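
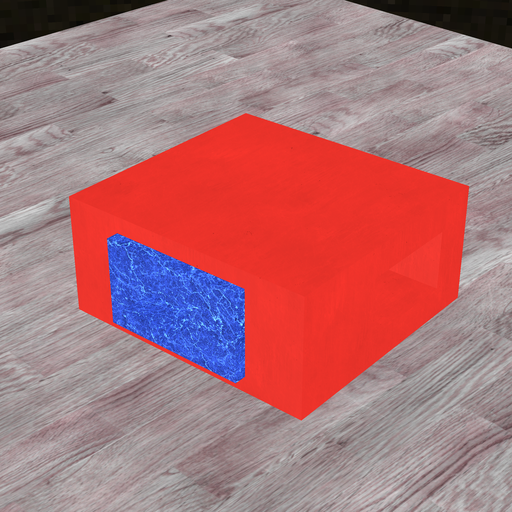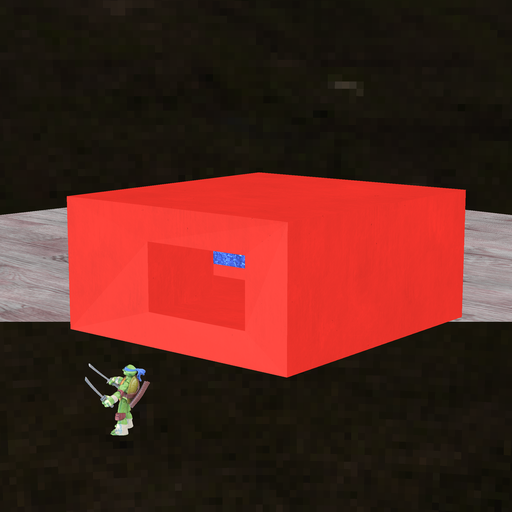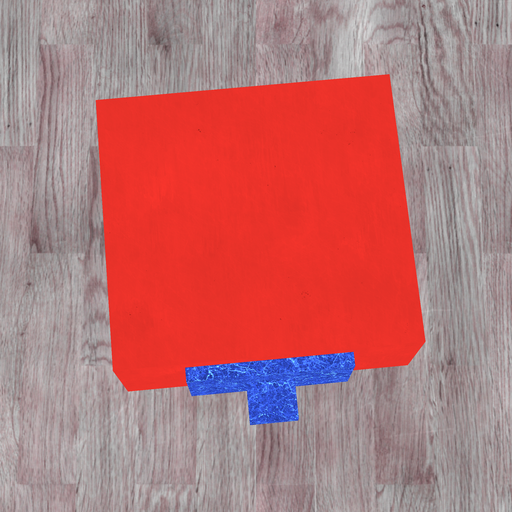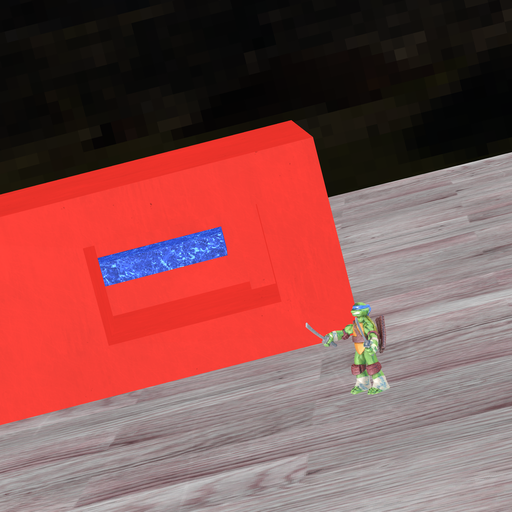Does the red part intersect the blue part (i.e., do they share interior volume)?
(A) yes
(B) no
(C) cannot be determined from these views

(B) no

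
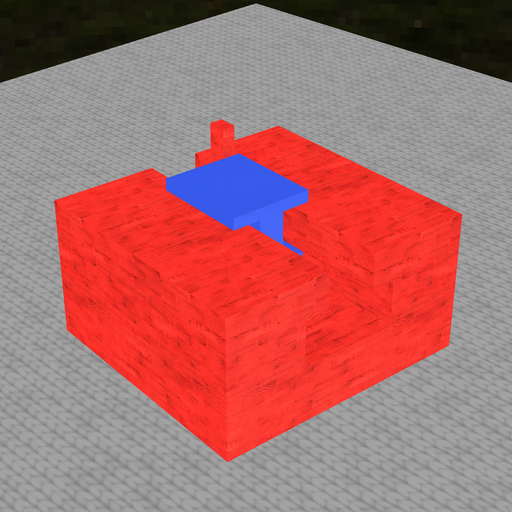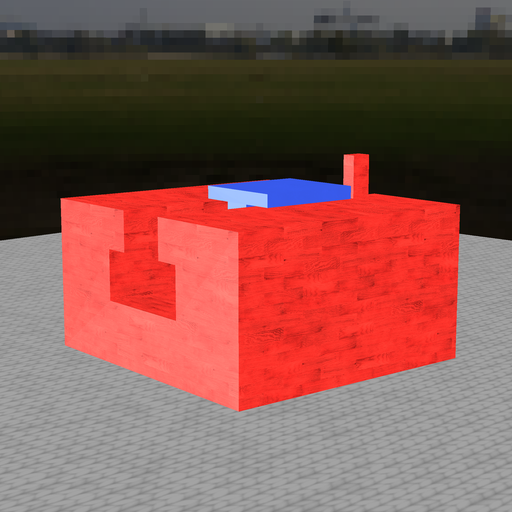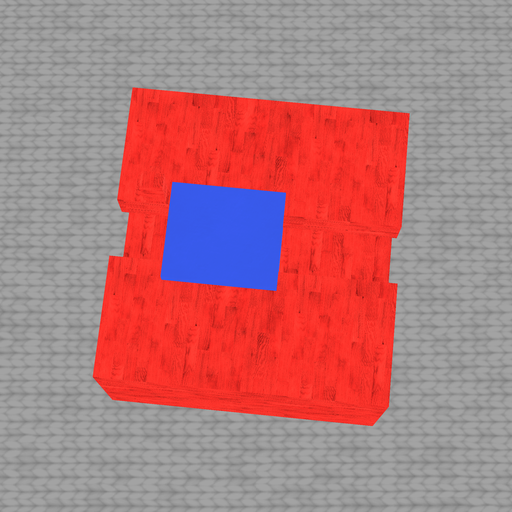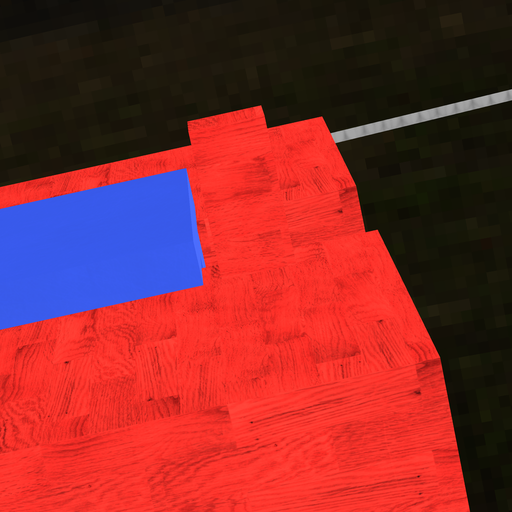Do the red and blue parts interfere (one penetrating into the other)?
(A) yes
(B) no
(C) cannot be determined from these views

(B) no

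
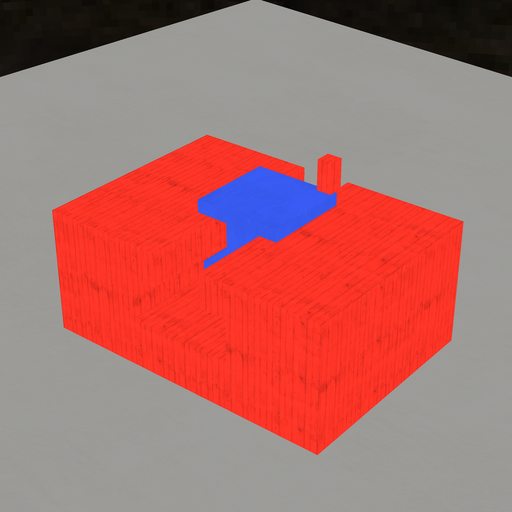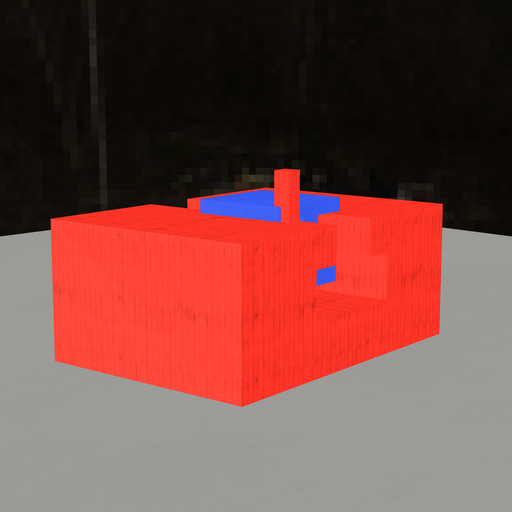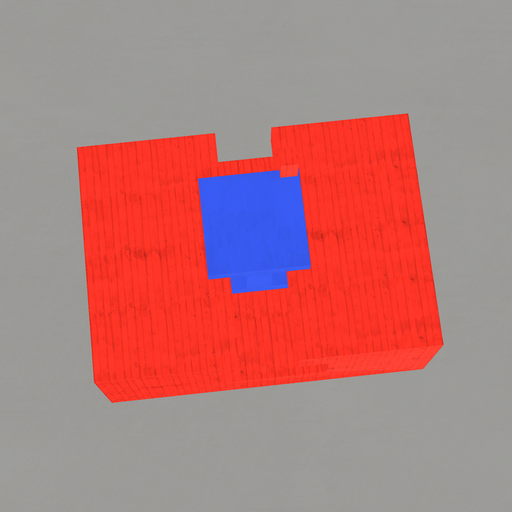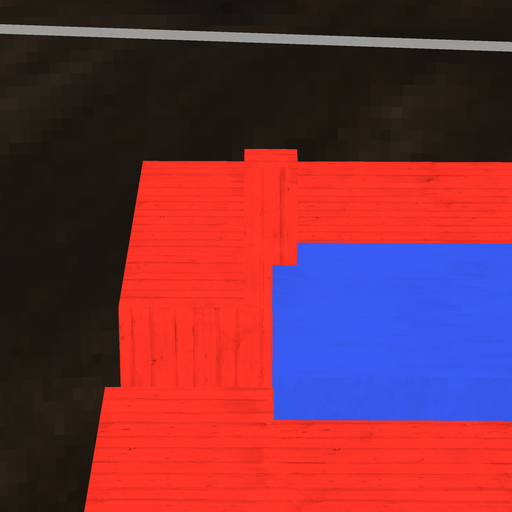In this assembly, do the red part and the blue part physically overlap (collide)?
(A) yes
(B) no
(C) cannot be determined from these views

(A) yes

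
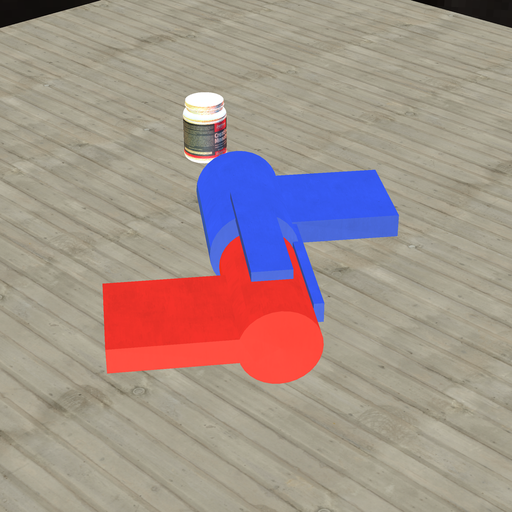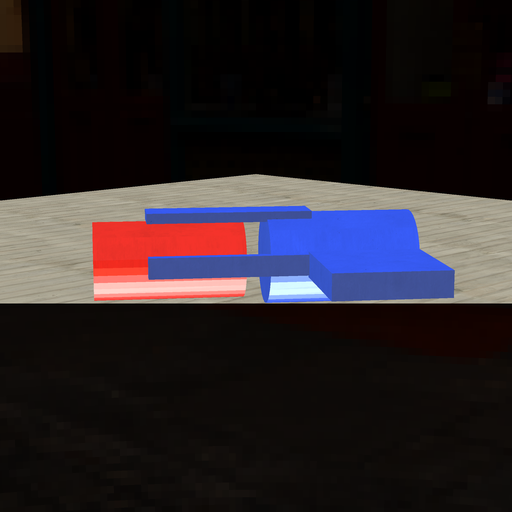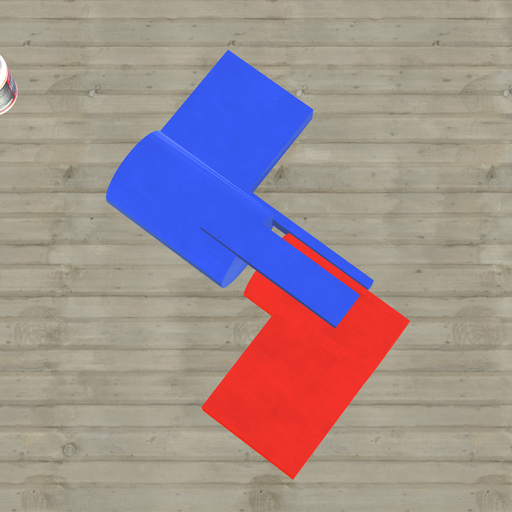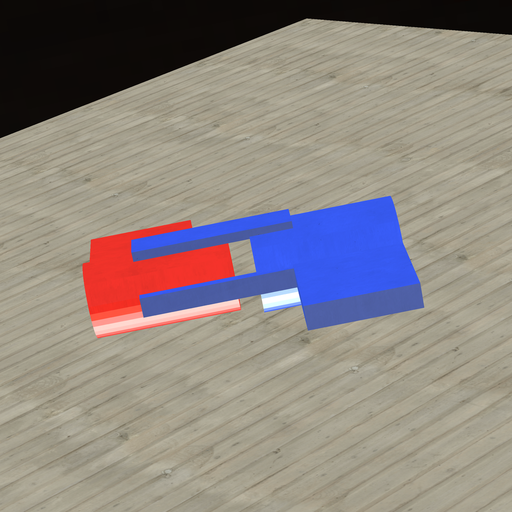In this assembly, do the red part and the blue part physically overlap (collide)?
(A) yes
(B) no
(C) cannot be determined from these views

(B) no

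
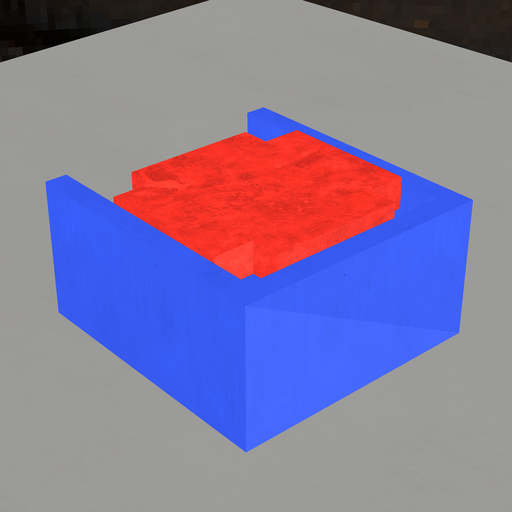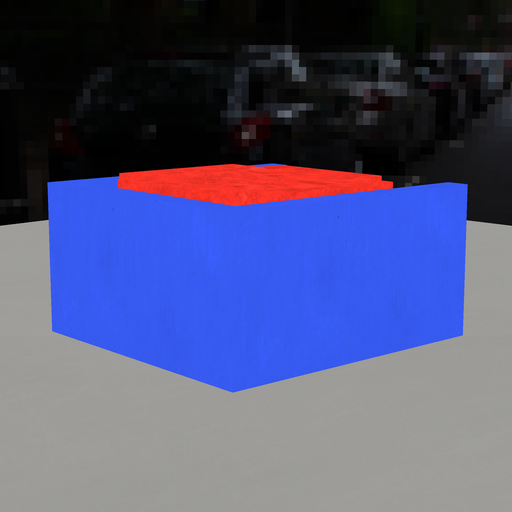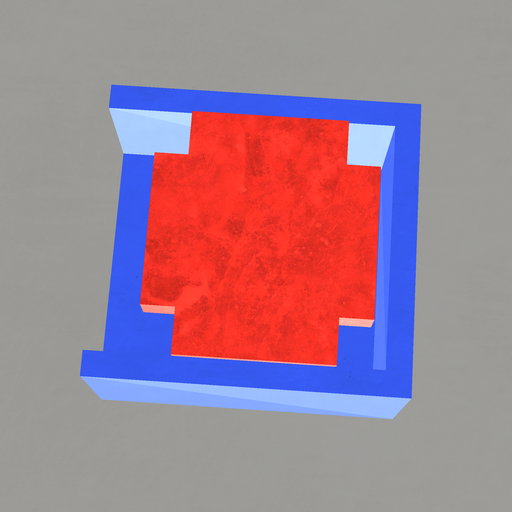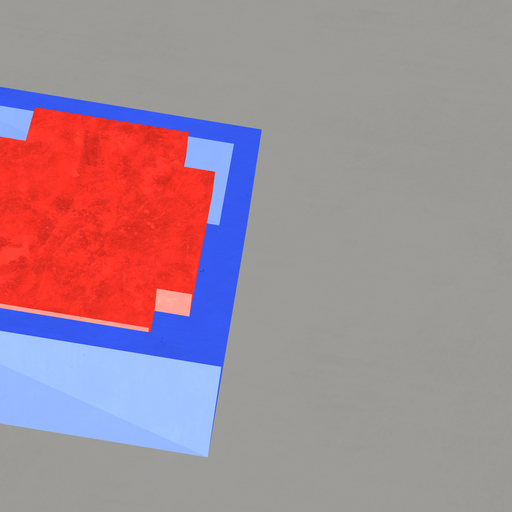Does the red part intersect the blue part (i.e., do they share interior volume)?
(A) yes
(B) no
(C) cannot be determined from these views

(B) no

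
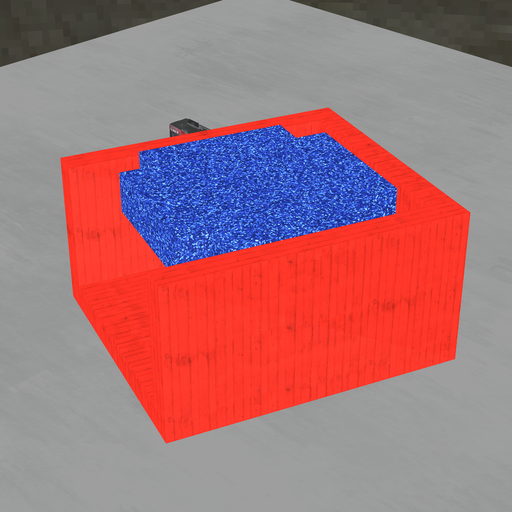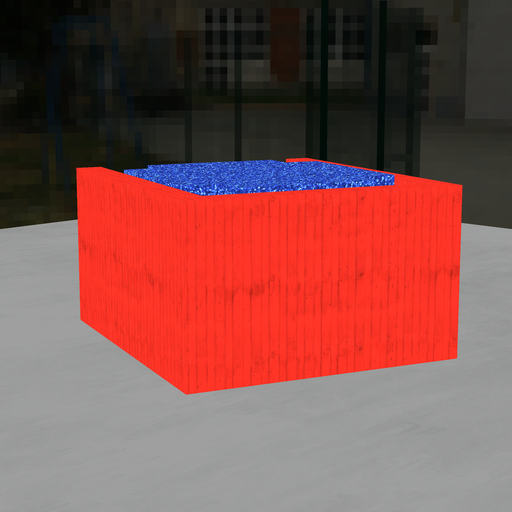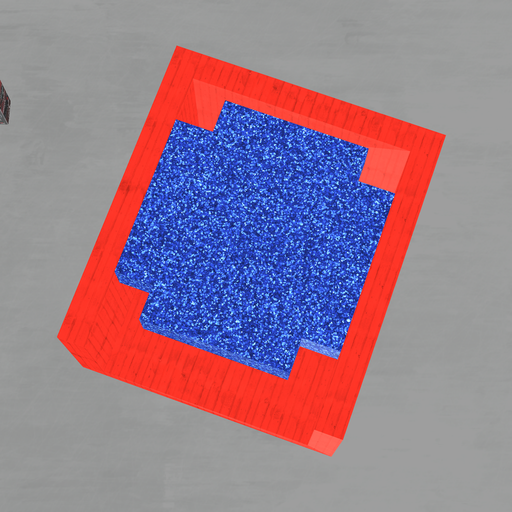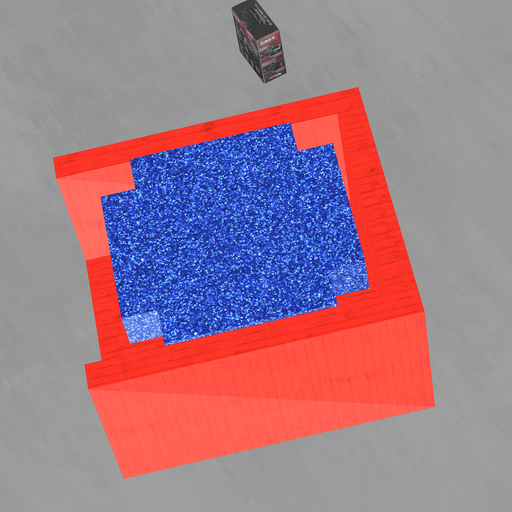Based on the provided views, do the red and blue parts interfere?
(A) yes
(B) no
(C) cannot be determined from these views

(B) no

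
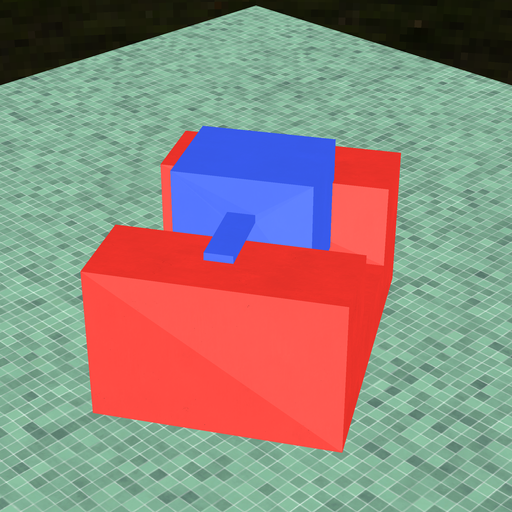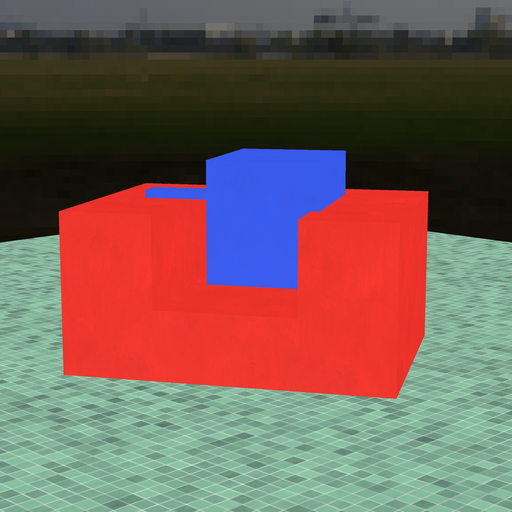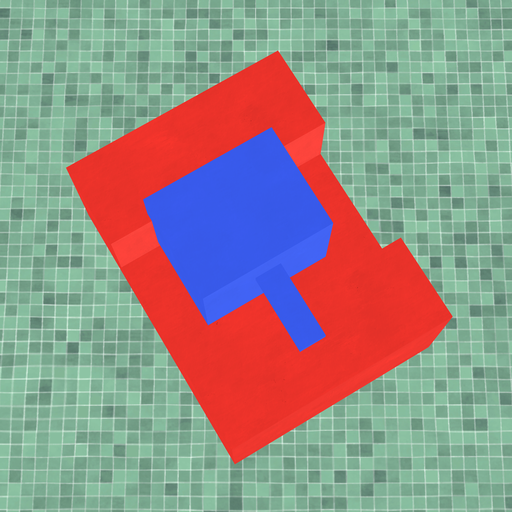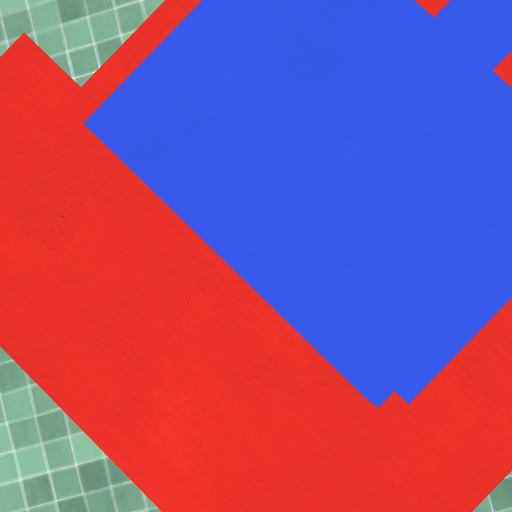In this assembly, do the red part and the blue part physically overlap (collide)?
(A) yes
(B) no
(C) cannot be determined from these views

(A) yes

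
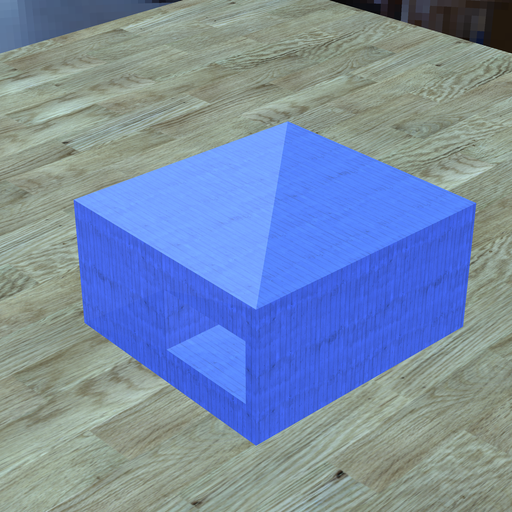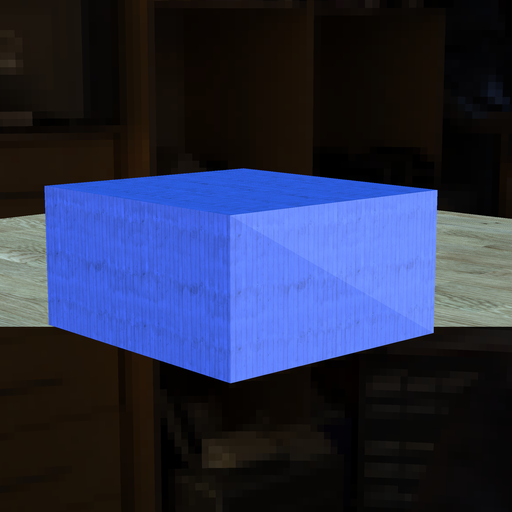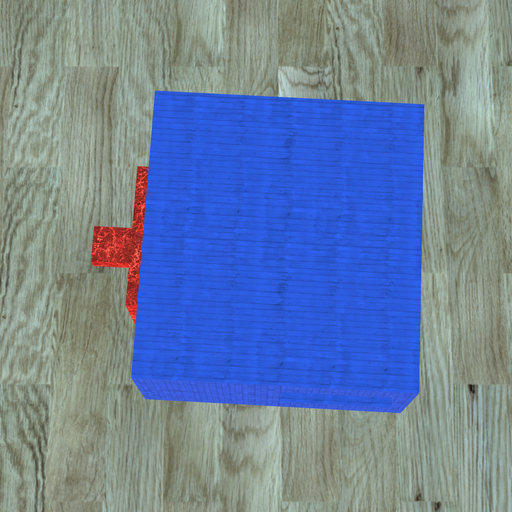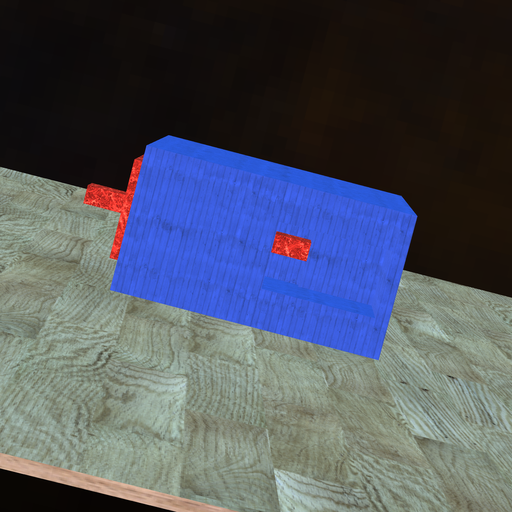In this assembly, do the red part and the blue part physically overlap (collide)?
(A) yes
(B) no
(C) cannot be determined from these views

(A) yes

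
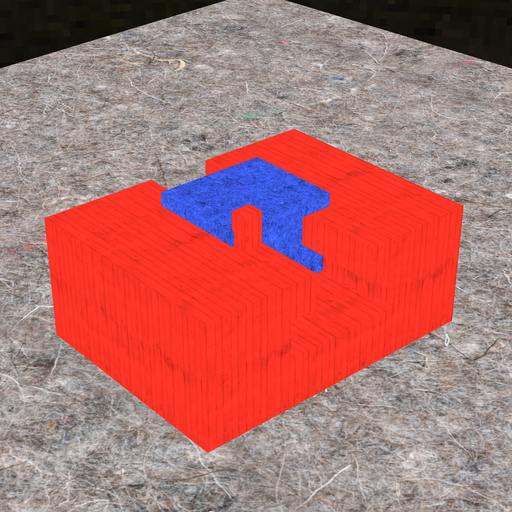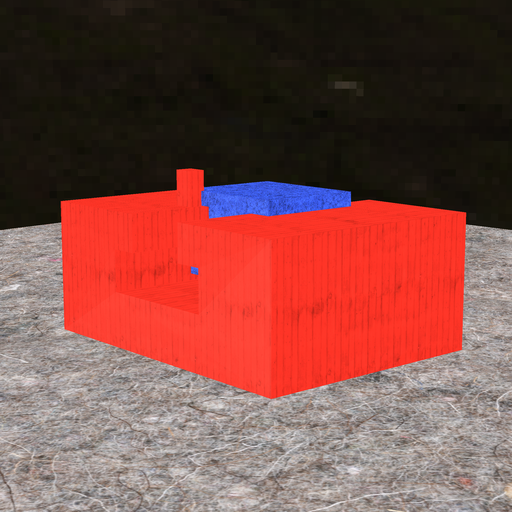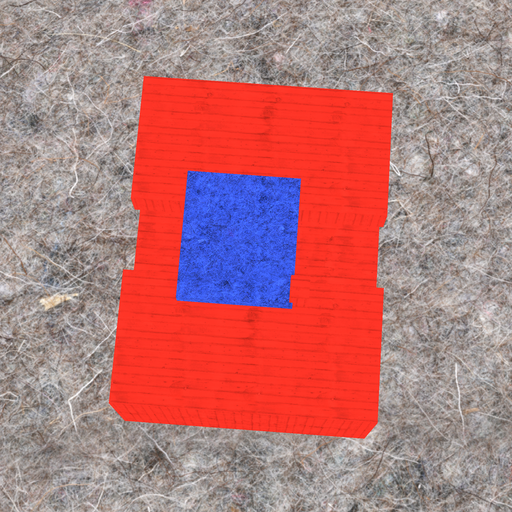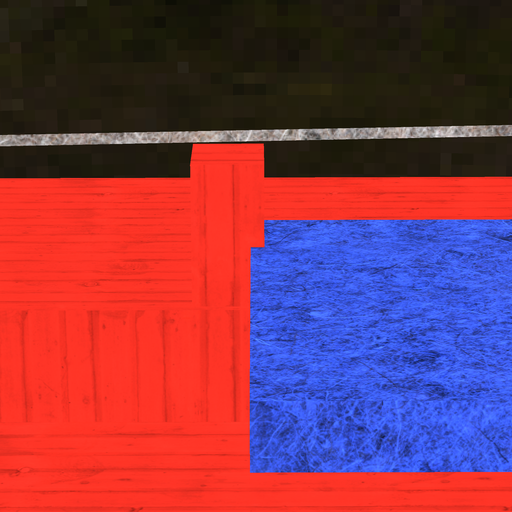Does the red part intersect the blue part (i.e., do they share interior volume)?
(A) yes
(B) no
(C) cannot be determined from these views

(A) yes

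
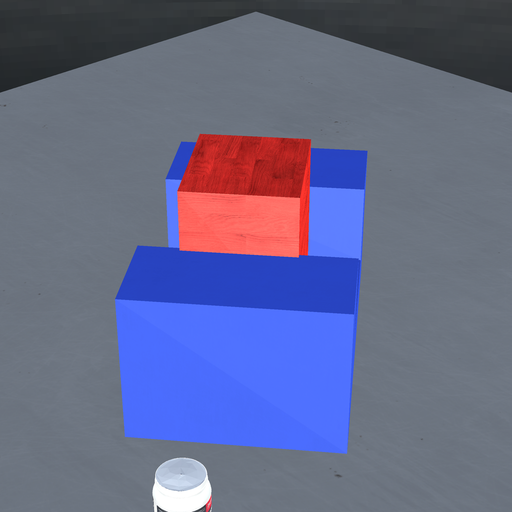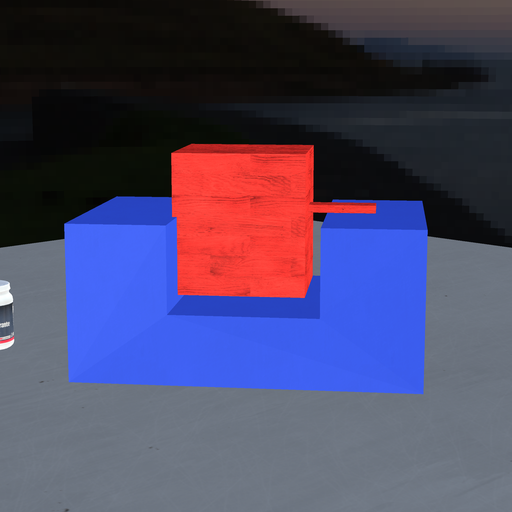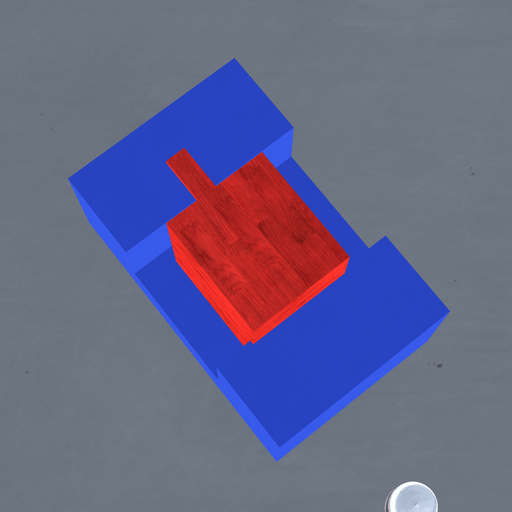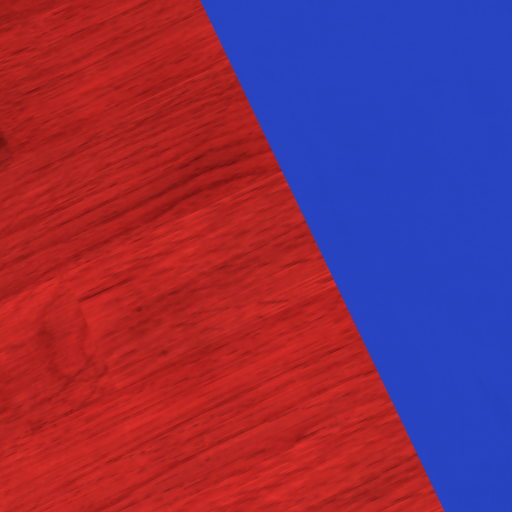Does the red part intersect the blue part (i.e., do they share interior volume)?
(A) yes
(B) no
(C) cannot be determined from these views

(A) yes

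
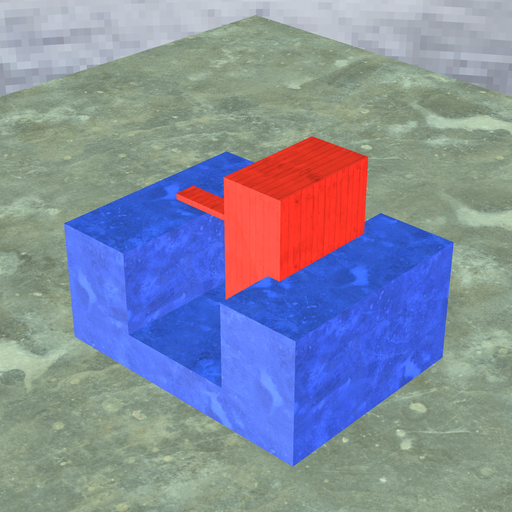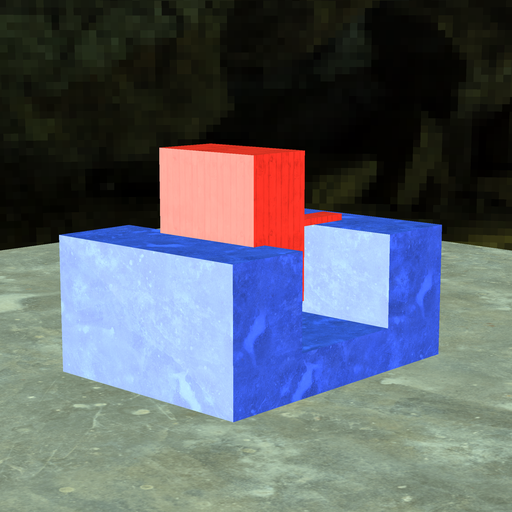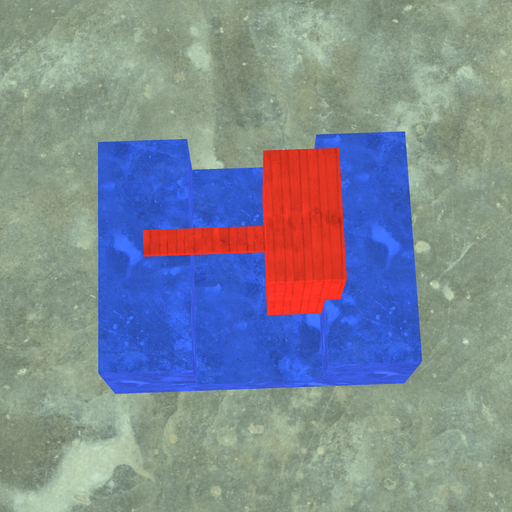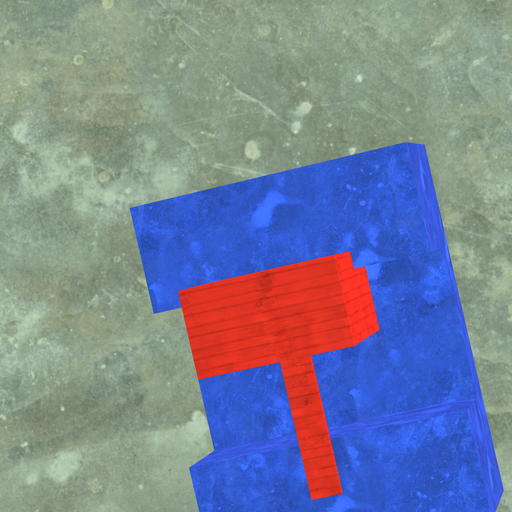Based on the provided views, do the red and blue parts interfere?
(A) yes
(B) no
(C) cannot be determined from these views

(A) yes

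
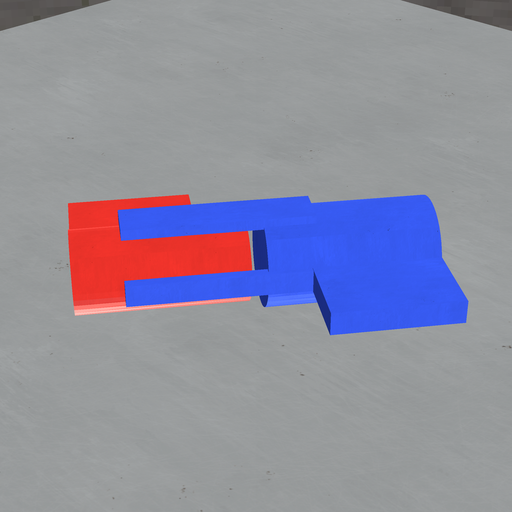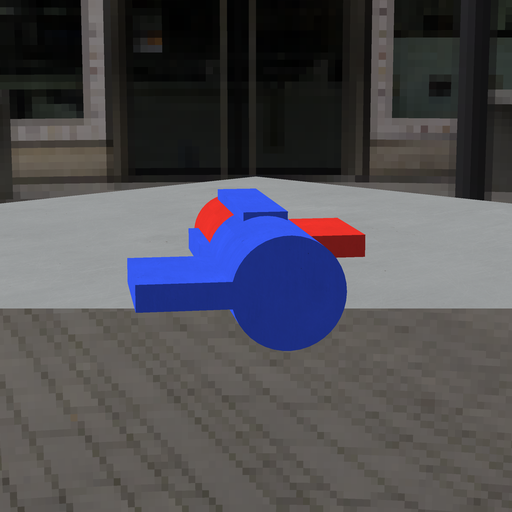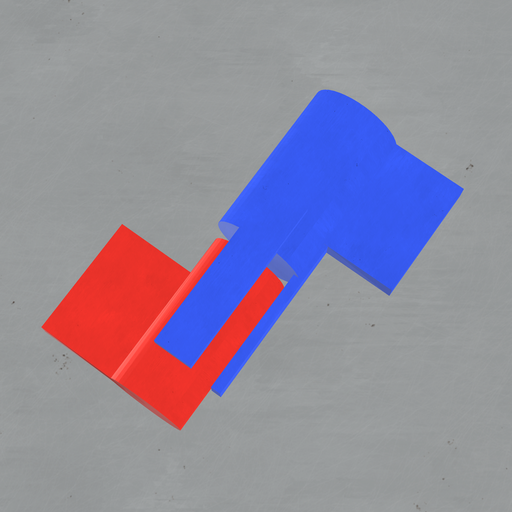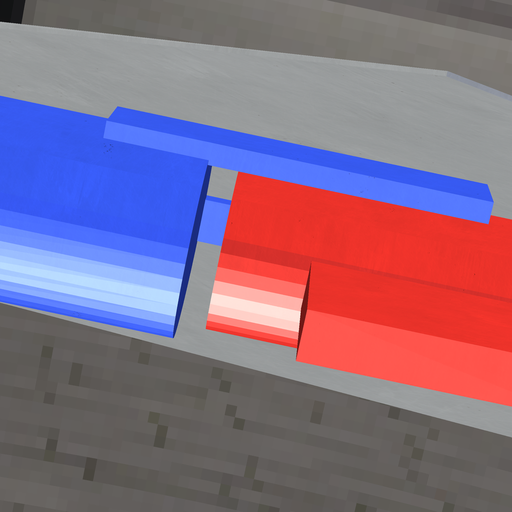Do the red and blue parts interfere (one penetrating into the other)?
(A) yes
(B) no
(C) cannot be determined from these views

(B) no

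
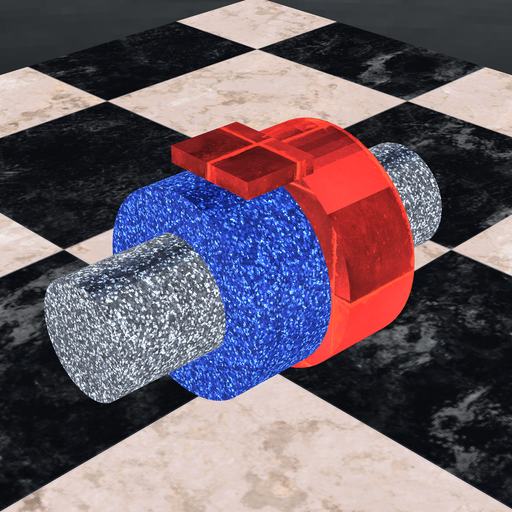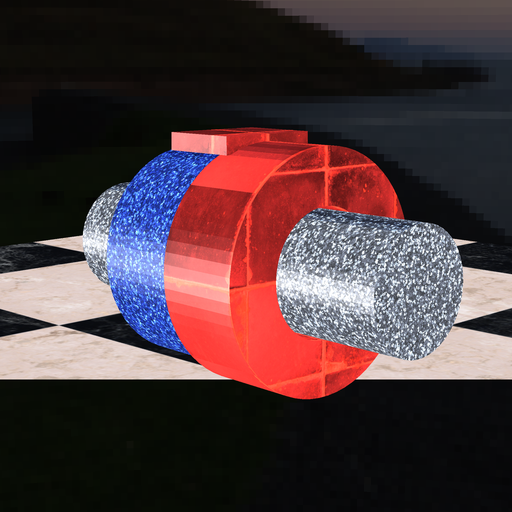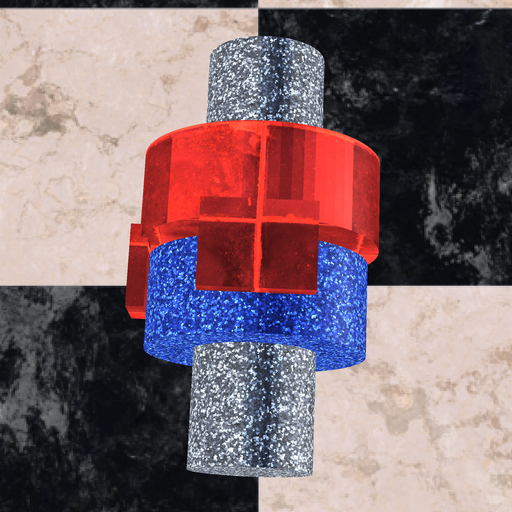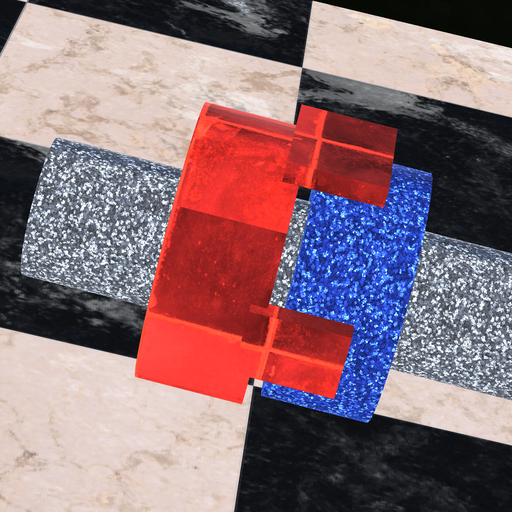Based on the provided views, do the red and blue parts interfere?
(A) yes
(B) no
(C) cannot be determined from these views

(B) no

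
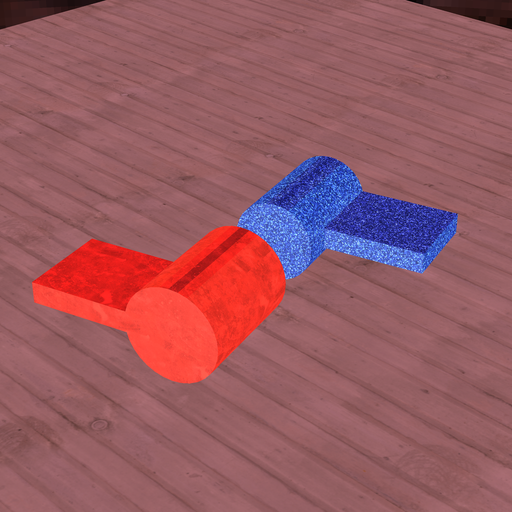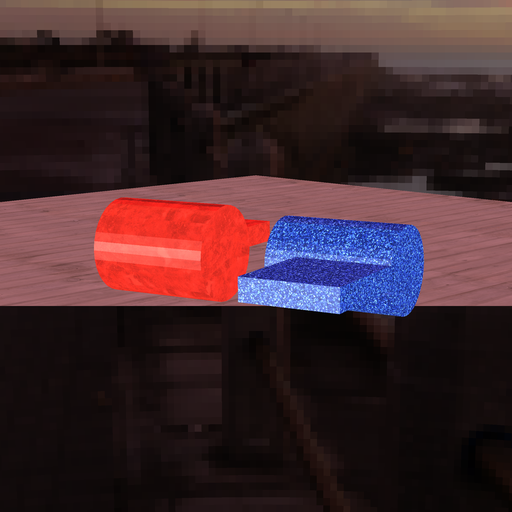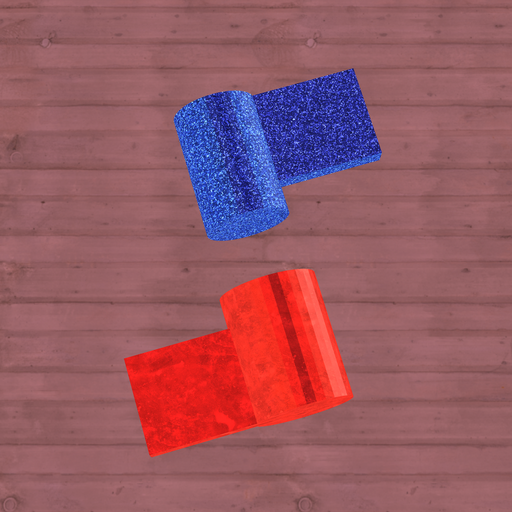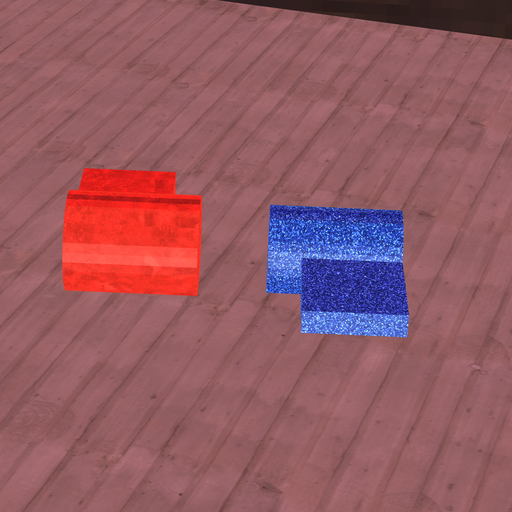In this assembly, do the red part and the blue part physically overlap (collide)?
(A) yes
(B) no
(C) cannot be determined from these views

(B) no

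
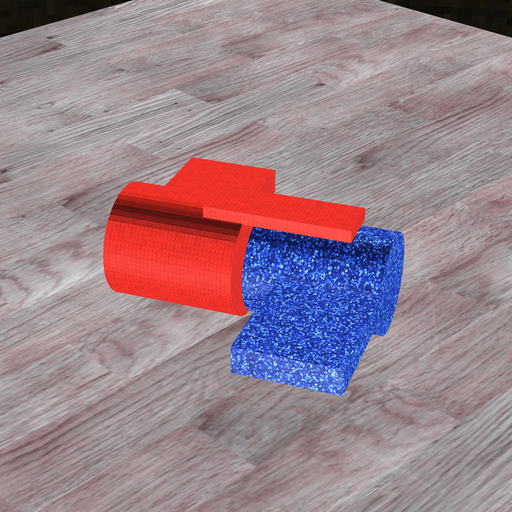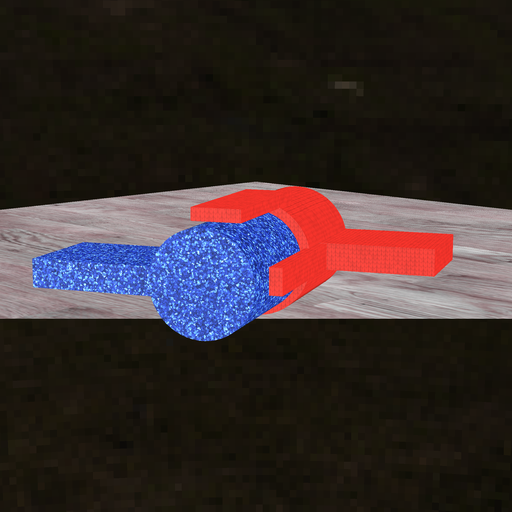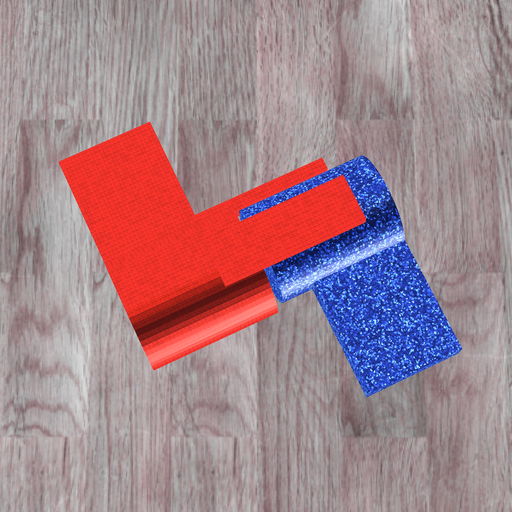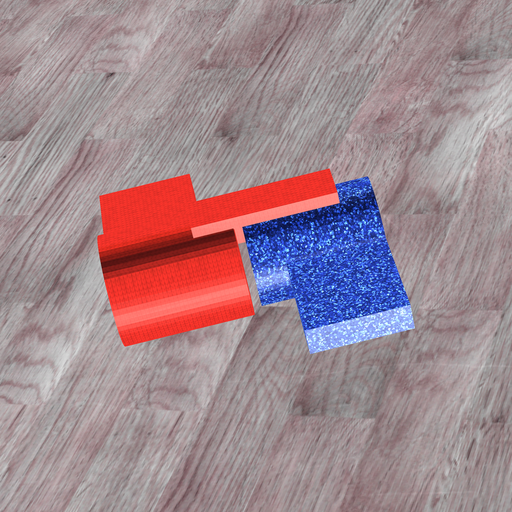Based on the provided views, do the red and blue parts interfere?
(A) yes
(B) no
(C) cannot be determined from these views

(B) no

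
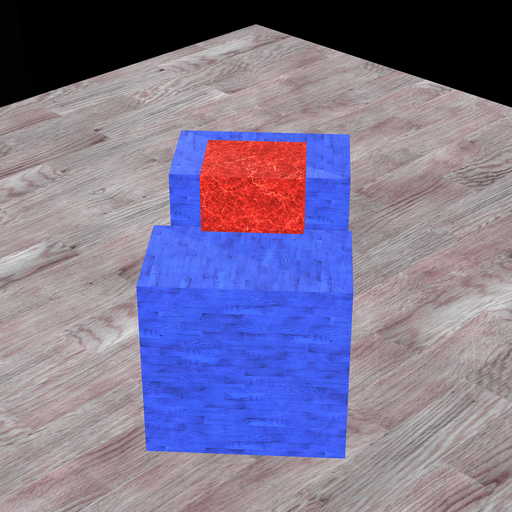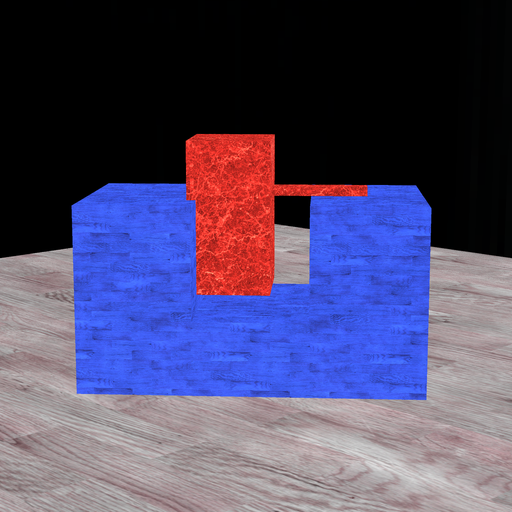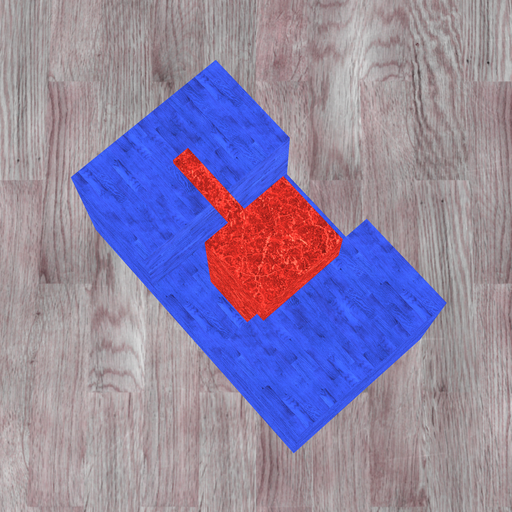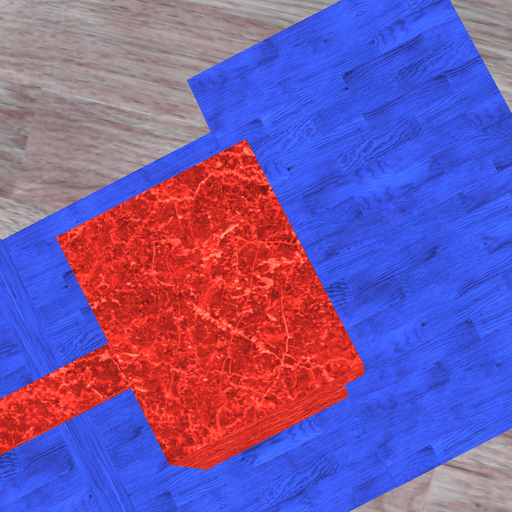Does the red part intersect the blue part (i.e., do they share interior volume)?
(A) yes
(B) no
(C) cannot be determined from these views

(A) yes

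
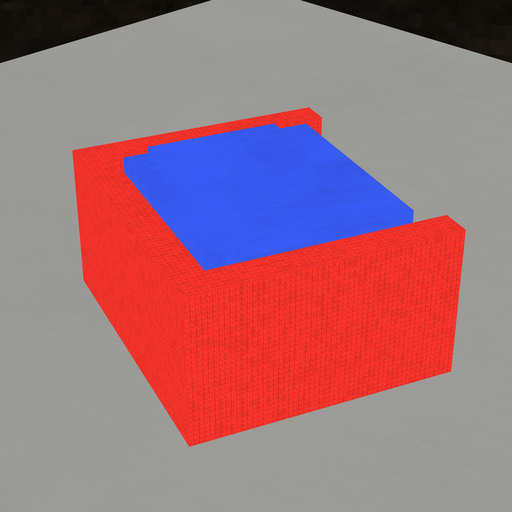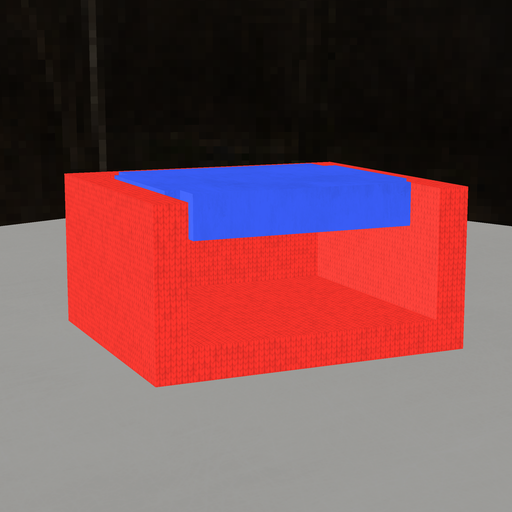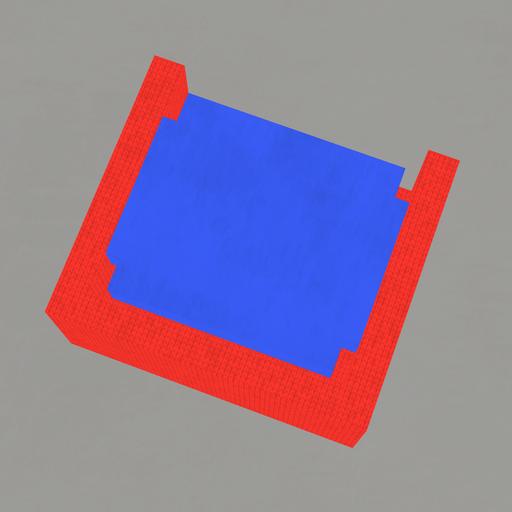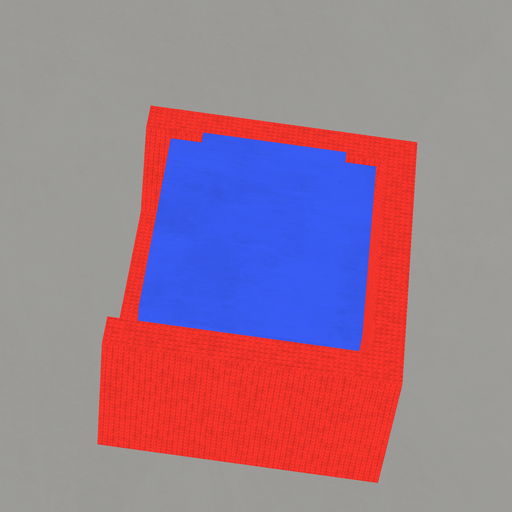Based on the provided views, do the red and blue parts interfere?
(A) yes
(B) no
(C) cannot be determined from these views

(B) no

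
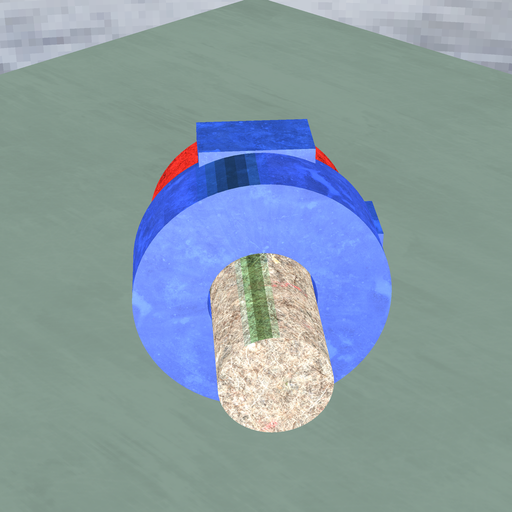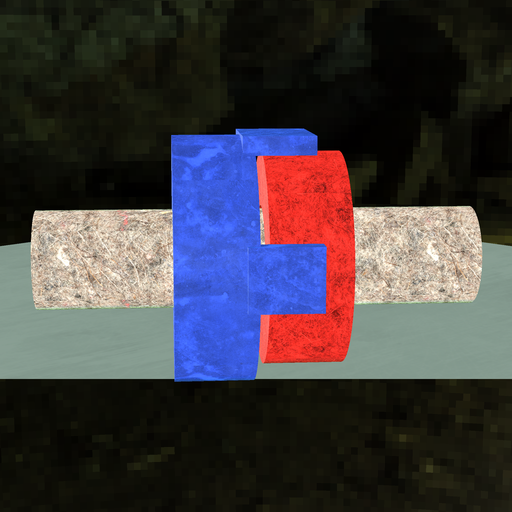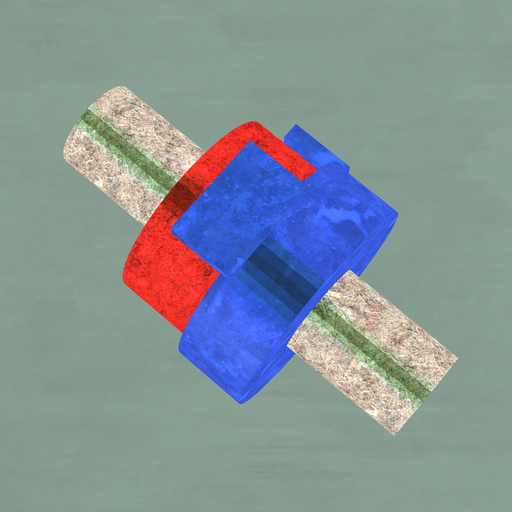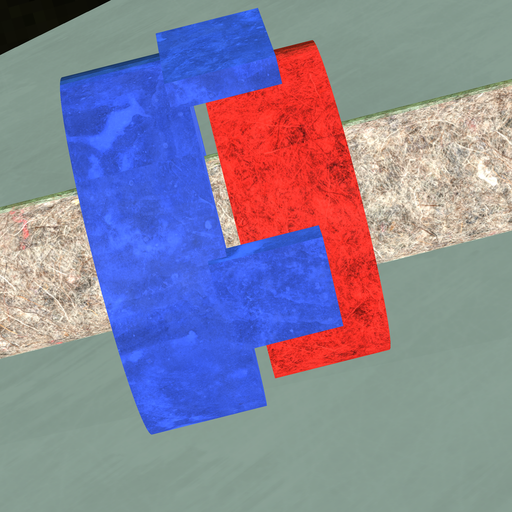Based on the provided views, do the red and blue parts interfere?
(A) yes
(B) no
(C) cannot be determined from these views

(B) no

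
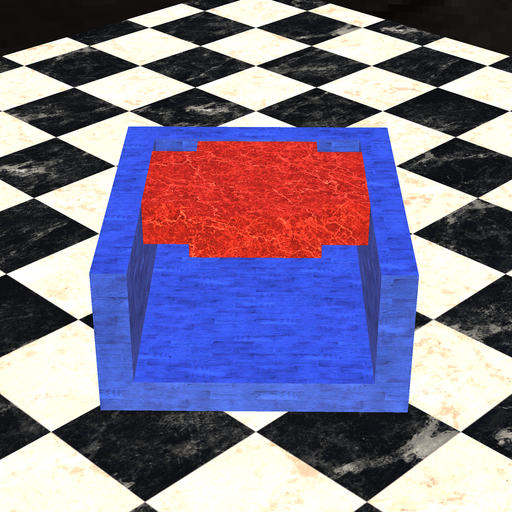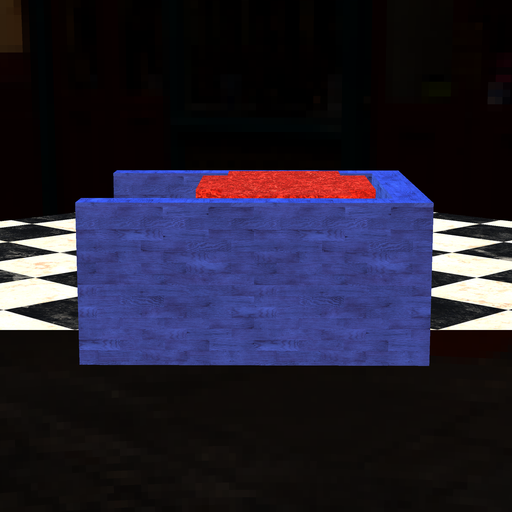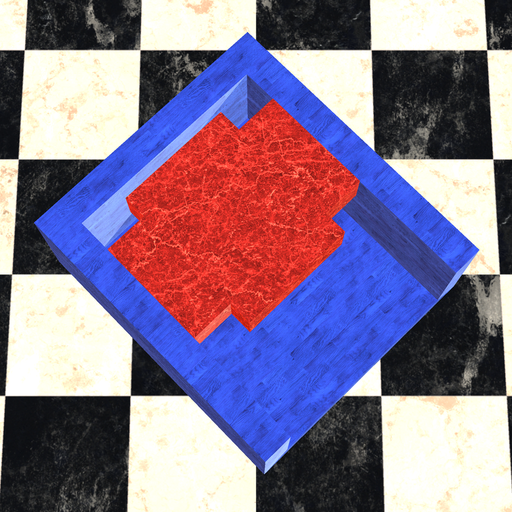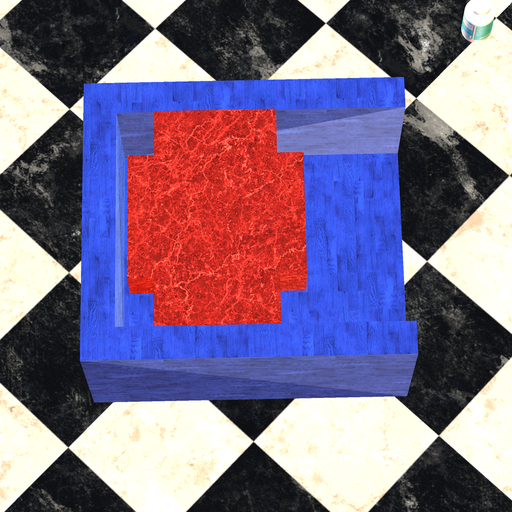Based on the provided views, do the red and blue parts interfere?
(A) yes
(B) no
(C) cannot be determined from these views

(B) no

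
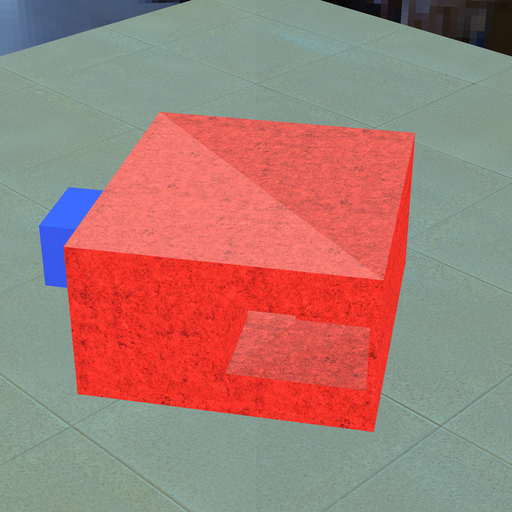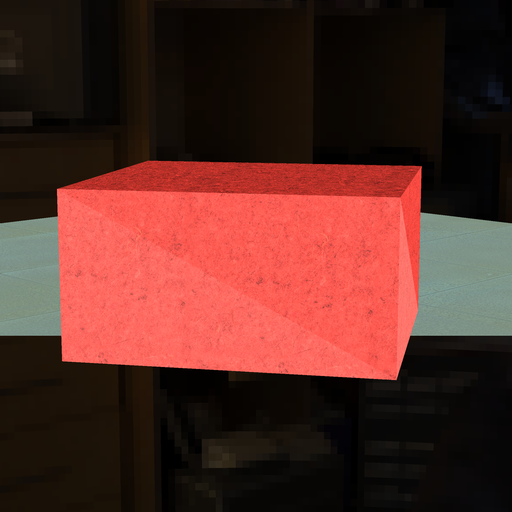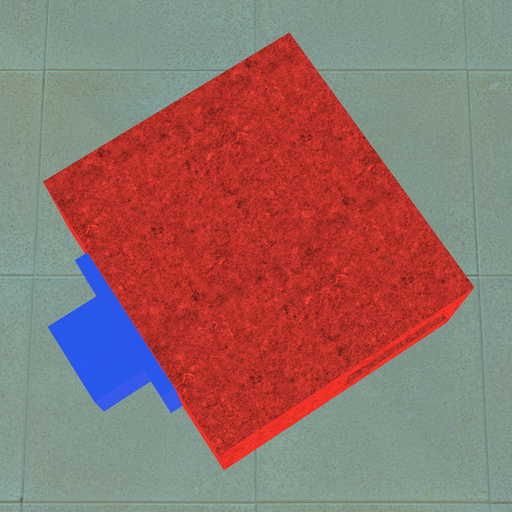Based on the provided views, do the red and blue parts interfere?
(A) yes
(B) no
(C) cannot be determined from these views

(C) cannot be determined from these views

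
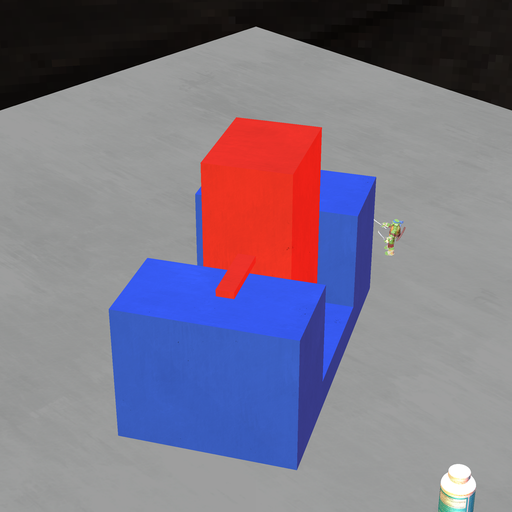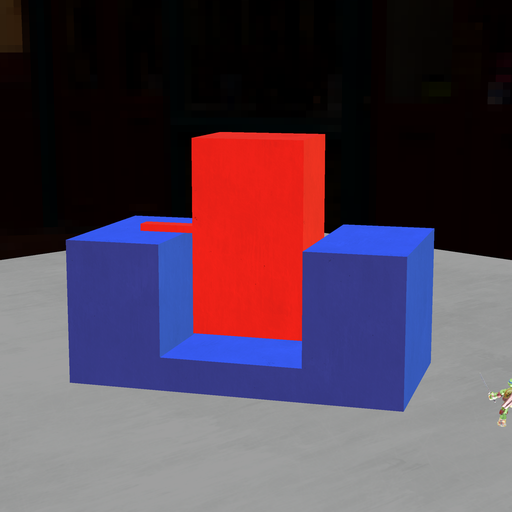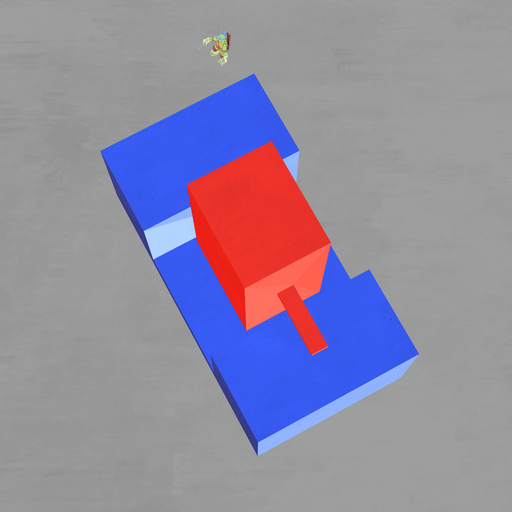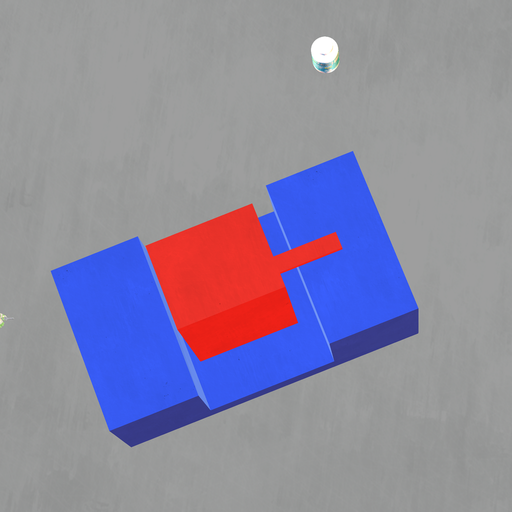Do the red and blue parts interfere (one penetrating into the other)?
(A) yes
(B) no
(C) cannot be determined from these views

(B) no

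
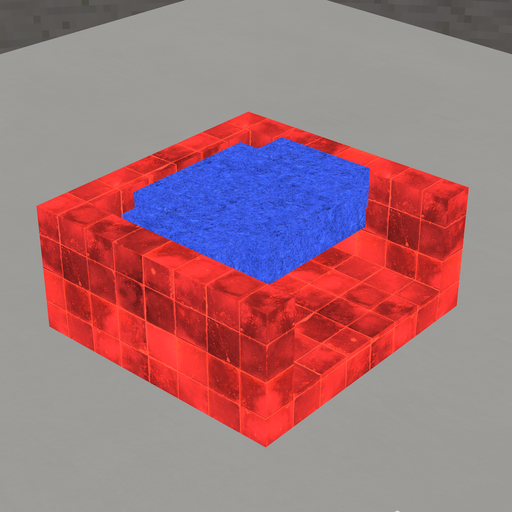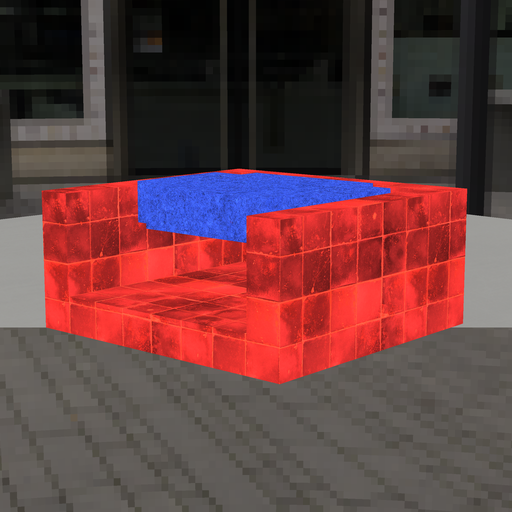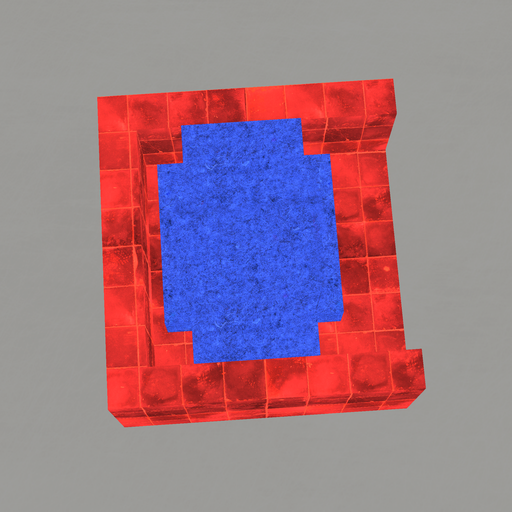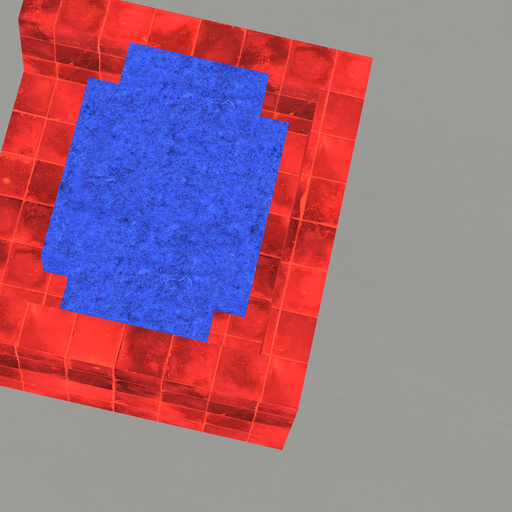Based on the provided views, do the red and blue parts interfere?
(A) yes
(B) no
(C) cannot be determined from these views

(B) no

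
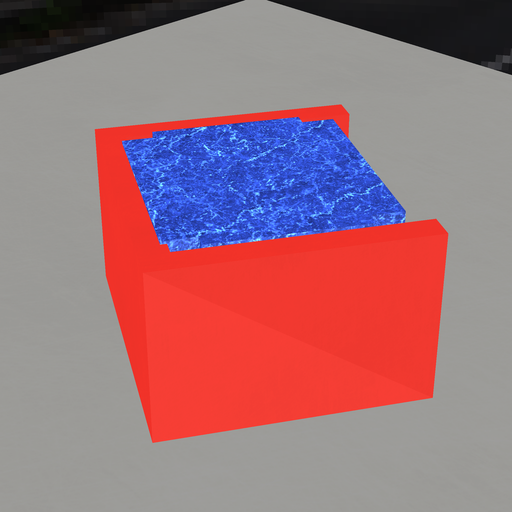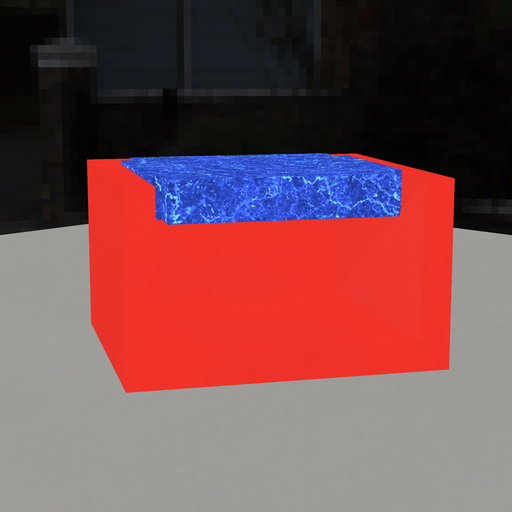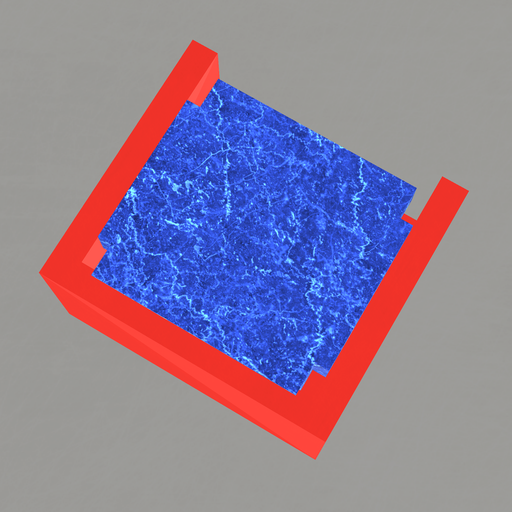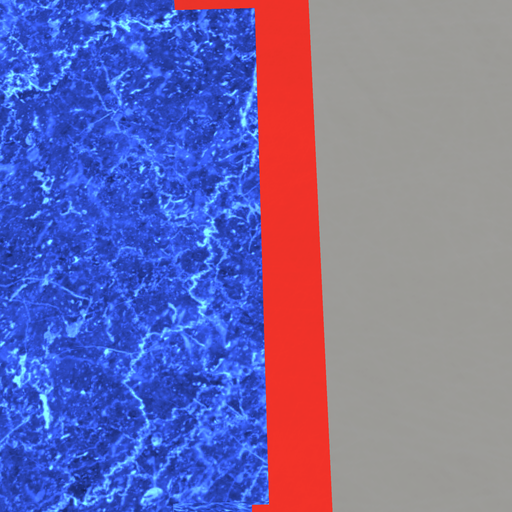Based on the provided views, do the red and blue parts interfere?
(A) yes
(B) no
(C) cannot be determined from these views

(A) yes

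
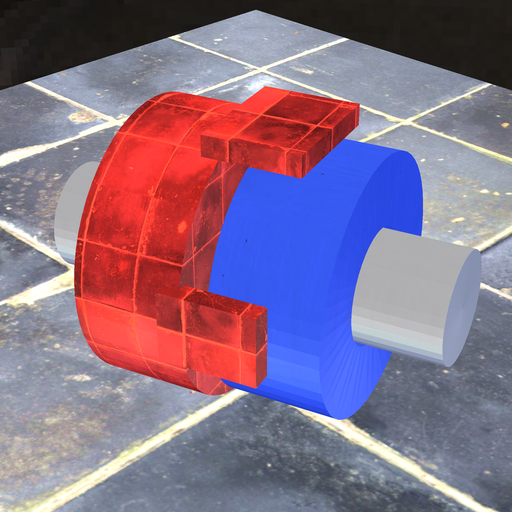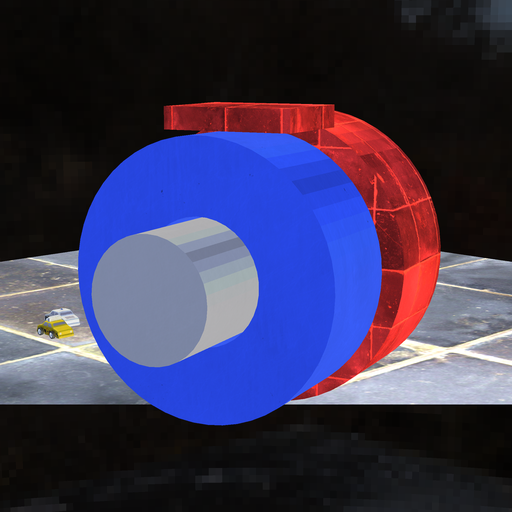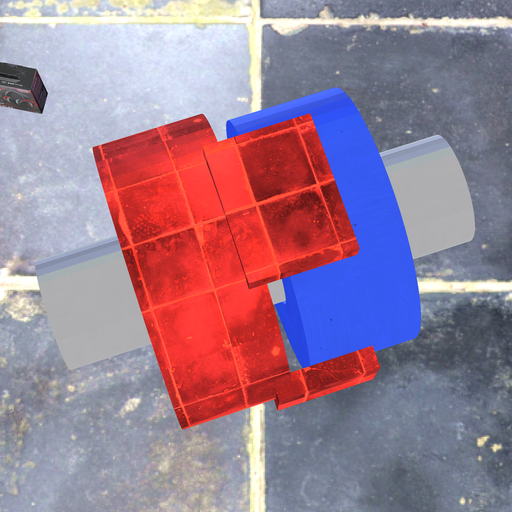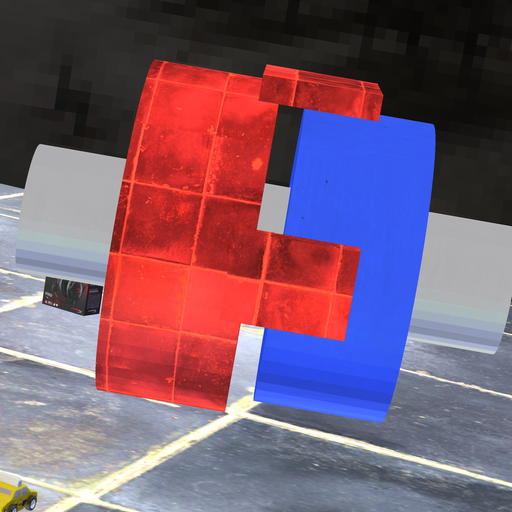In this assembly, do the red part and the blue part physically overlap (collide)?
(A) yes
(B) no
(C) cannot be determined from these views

(B) no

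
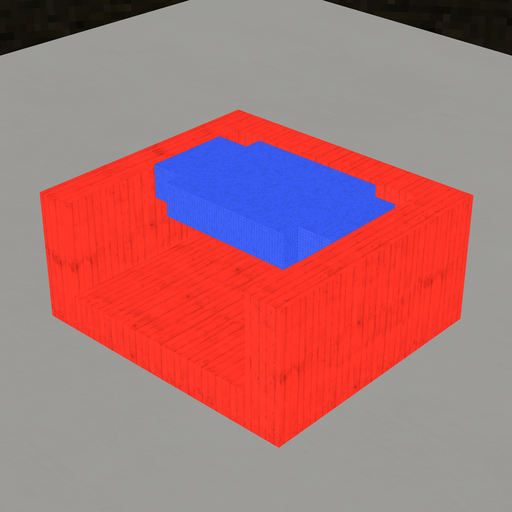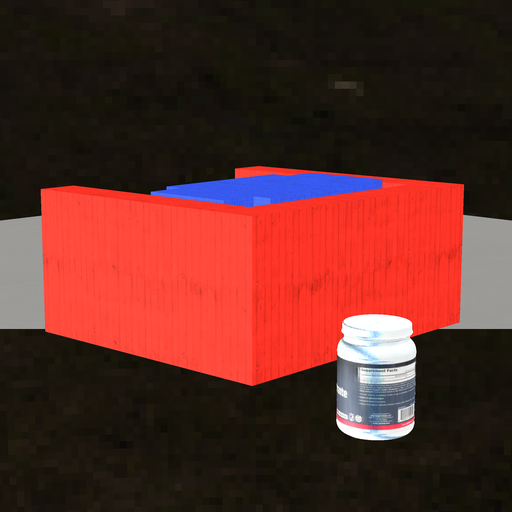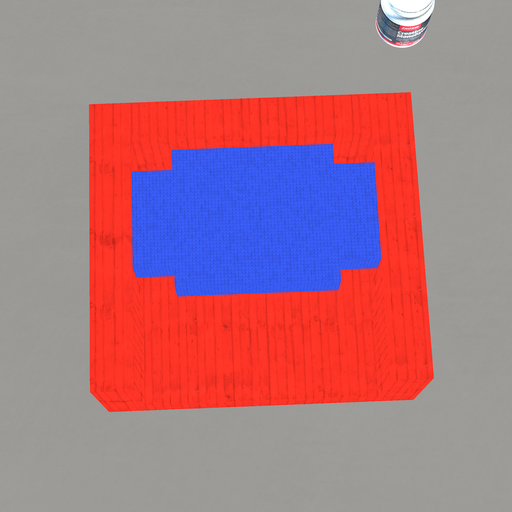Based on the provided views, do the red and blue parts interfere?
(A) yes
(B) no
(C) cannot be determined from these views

(B) no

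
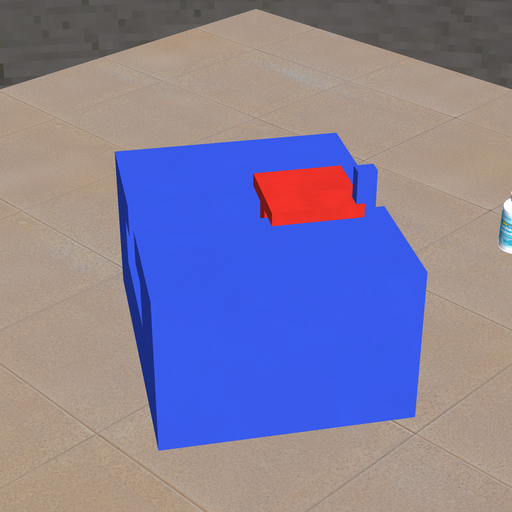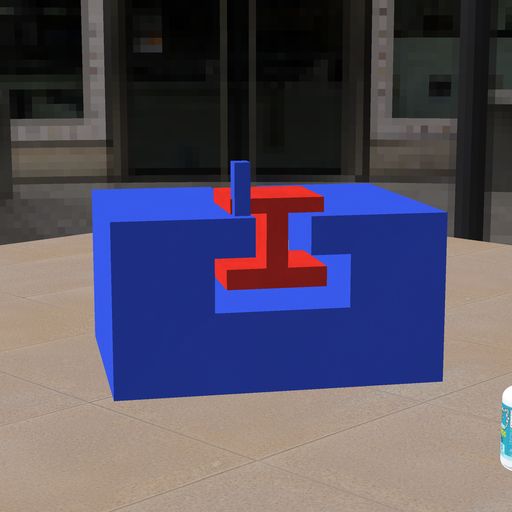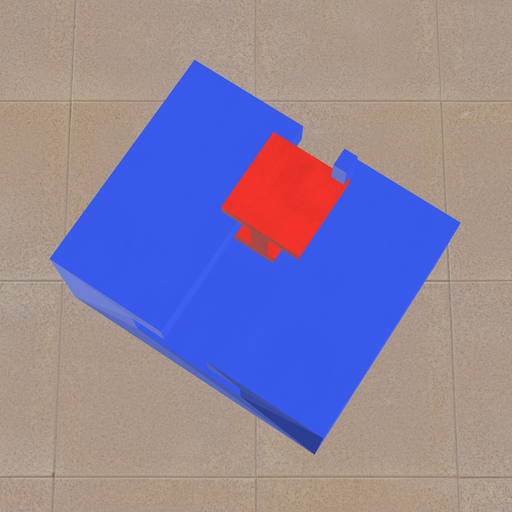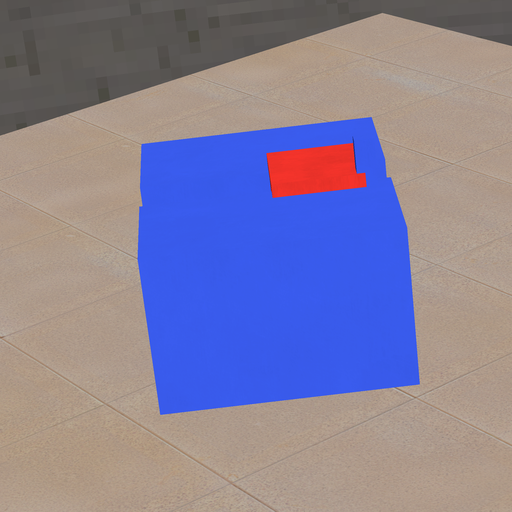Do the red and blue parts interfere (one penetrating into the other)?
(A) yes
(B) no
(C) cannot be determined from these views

(A) yes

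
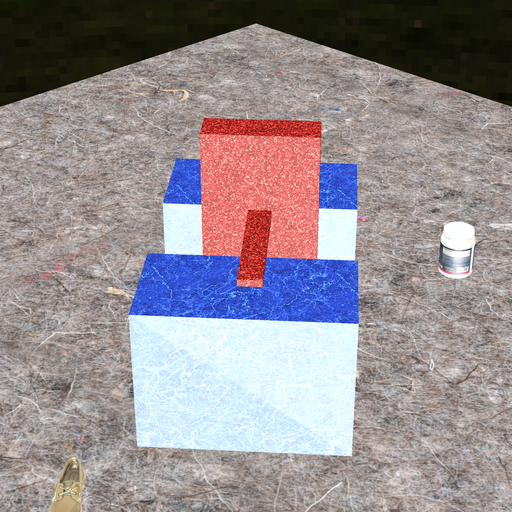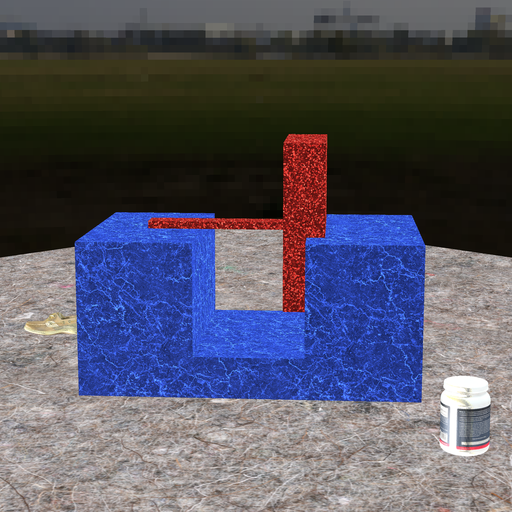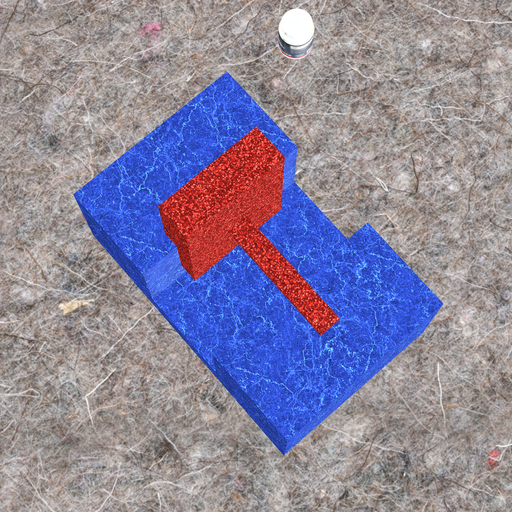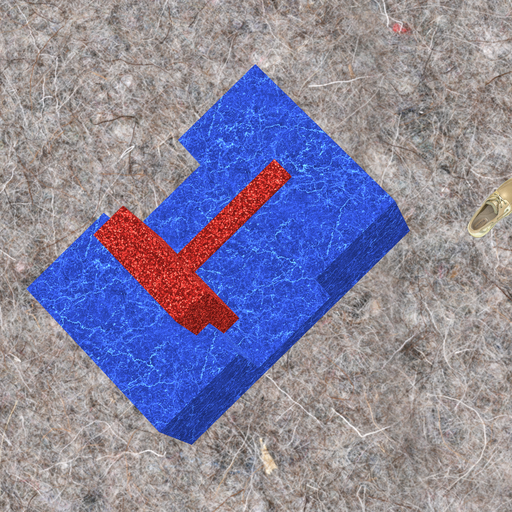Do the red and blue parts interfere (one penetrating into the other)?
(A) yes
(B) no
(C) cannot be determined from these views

(A) yes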